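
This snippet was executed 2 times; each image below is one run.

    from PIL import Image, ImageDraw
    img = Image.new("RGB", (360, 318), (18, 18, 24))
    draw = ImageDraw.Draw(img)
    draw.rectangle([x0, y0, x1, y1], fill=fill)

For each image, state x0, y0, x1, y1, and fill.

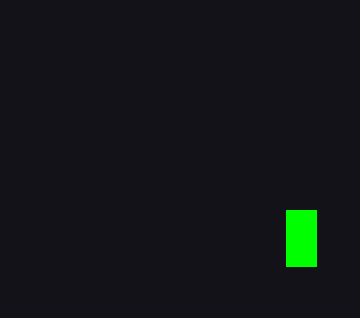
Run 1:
x0 = 286, y0 = 210, x1 = 316, y1 = 266, fill = 'lime'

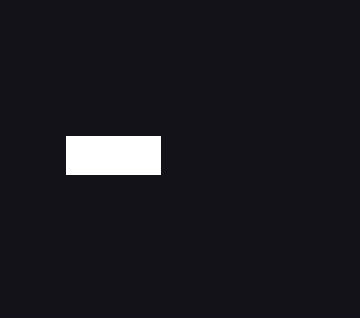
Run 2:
x0 = 66; y0 = 136; x1 = 160; y1 = 174; fill = 'white'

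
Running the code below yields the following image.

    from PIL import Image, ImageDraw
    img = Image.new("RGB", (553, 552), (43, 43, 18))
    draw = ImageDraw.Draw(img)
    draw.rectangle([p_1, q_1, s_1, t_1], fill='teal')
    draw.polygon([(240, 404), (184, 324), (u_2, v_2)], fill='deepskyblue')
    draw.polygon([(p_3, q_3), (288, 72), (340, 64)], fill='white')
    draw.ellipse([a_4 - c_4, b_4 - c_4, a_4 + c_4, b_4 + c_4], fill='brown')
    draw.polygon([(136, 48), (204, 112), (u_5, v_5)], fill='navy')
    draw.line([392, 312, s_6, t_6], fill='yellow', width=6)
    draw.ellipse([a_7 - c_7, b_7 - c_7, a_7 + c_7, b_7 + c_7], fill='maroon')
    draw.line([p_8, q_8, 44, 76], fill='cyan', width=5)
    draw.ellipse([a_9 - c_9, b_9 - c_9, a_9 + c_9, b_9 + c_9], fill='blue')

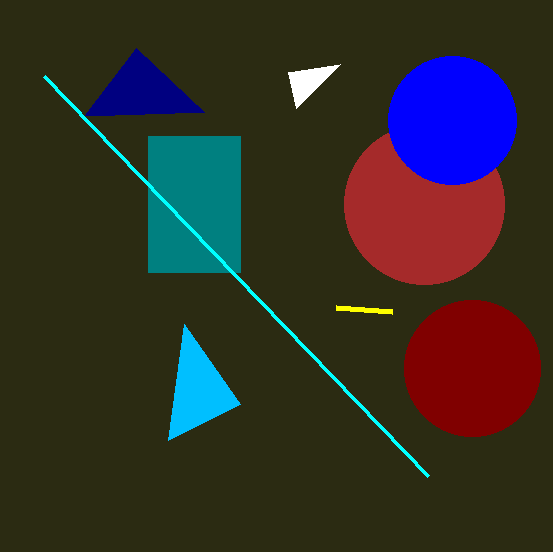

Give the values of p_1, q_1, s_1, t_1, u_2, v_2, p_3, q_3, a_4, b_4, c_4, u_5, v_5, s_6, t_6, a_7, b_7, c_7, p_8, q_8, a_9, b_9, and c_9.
p_1 = 148, q_1 = 136, s_1 = 240, t_1 = 272, u_2 = 168, v_2 = 440, p_3 = 296, q_3 = 108, a_4 = 424, b_4 = 204, c_4 = 80, u_5 = 84, v_5 = 116, s_6 = 336, t_6 = 308, a_7 = 472, b_7 = 368, c_7 = 68, p_8 = 428, q_8 = 476, a_9 = 452, b_9 = 120, c_9 = 64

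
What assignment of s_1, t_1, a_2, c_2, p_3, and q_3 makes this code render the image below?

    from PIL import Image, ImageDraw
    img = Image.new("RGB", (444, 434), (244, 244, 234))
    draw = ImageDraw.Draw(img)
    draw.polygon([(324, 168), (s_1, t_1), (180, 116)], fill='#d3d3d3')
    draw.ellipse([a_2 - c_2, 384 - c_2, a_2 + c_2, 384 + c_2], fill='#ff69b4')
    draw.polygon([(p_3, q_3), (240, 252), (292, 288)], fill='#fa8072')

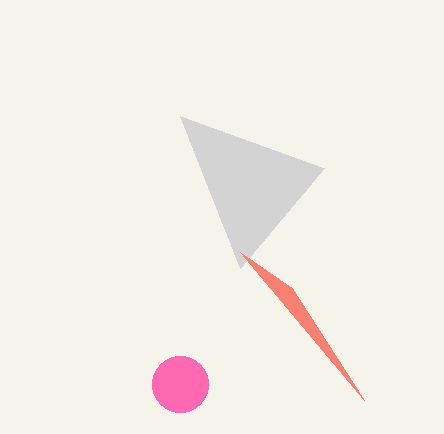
s_1 = 240
t_1 = 268
a_2 = 180
c_2 = 28
p_3 = 364
q_3 = 400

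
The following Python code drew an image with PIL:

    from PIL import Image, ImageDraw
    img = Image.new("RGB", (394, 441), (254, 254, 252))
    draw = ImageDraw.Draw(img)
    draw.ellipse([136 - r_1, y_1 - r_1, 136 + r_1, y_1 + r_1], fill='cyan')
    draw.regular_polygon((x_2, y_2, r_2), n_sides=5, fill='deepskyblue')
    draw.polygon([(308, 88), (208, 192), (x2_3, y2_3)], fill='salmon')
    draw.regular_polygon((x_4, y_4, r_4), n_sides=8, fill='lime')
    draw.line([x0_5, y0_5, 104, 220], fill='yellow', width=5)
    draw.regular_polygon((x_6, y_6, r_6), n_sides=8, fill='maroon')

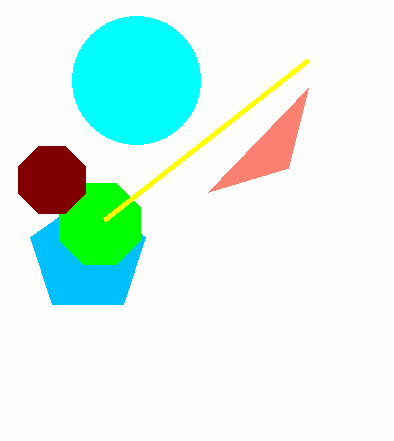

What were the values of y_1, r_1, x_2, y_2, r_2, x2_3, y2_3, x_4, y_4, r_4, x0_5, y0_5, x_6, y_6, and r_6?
y_1 = 80; r_1 = 64; x_2 = 88; y_2 = 256; r_2 = 60; x2_3 = 288; y2_3 = 168; x_4 = 100; y_4 = 224; r_4 = 44; x0_5 = 308; y0_5 = 60; x_6 = 52; y_6 = 180; r_6 = 36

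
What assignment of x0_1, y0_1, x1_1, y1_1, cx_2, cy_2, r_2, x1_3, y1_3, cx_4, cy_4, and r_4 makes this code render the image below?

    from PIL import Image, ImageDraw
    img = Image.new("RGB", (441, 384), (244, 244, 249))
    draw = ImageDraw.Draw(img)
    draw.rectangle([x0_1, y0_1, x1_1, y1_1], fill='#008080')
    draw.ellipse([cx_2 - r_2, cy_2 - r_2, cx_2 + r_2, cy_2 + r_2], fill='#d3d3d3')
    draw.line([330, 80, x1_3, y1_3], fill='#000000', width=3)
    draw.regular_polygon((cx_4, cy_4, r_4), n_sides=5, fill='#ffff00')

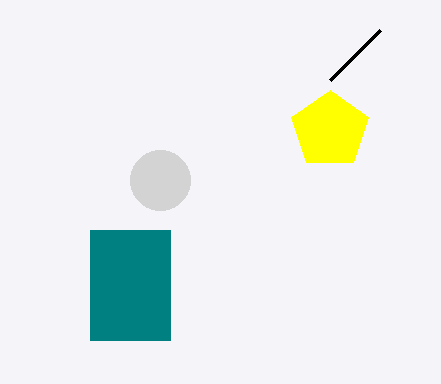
x0_1 = 90, y0_1 = 230, x1_1 = 170, y1_1 = 340, cx_2 = 160, cy_2 = 180, r_2 = 30, x1_3 = 380, y1_3 = 30, cx_4 = 330, cy_4 = 130, r_4 = 40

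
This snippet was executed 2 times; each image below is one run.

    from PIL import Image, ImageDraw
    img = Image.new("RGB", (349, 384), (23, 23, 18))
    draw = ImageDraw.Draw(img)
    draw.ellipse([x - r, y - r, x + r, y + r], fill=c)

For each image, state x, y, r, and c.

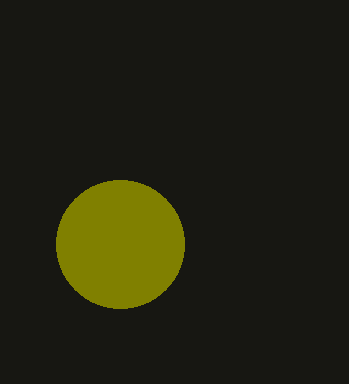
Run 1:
x = 120
y = 244
r = 64
c = 'olive'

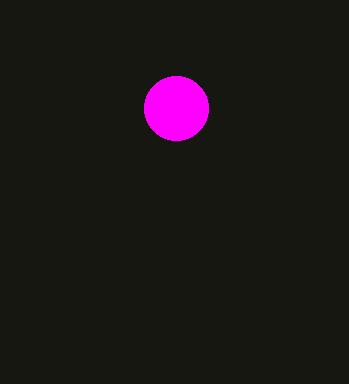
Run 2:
x = 176
y = 108
r = 32
c = 'magenta'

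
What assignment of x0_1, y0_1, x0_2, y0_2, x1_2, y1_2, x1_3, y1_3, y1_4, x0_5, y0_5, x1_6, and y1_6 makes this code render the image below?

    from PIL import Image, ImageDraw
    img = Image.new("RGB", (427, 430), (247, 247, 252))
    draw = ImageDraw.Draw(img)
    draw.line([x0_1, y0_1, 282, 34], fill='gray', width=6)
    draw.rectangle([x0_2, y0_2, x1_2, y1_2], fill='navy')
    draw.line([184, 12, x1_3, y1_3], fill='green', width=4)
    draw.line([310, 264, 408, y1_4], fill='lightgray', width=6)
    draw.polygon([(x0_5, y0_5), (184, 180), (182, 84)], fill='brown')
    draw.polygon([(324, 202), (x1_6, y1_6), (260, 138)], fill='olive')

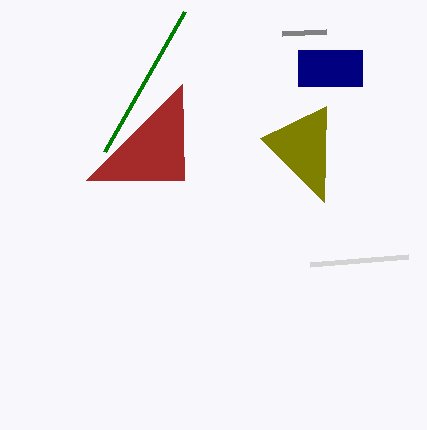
x0_1 = 326, y0_1 = 32, x0_2 = 298, y0_2 = 50, x1_2 = 362, y1_2 = 86, x1_3 = 104, y1_3 = 152, y1_4 = 256, x0_5 = 86, y0_5 = 180, x1_6 = 326, y1_6 = 106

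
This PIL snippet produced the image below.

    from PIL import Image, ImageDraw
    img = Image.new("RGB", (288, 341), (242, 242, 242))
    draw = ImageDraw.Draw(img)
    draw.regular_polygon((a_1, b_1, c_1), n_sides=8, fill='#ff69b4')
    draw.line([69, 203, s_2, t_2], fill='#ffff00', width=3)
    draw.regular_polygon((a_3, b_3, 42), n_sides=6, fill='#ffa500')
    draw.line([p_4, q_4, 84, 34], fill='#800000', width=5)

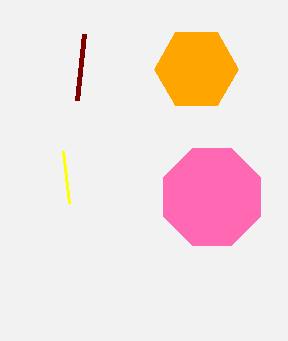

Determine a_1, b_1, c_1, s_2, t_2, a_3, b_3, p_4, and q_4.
a_1 = 212, b_1 = 197, c_1 = 52, s_2 = 63, t_2 = 151, a_3 = 196, b_3 = 69, p_4 = 77, q_4 = 100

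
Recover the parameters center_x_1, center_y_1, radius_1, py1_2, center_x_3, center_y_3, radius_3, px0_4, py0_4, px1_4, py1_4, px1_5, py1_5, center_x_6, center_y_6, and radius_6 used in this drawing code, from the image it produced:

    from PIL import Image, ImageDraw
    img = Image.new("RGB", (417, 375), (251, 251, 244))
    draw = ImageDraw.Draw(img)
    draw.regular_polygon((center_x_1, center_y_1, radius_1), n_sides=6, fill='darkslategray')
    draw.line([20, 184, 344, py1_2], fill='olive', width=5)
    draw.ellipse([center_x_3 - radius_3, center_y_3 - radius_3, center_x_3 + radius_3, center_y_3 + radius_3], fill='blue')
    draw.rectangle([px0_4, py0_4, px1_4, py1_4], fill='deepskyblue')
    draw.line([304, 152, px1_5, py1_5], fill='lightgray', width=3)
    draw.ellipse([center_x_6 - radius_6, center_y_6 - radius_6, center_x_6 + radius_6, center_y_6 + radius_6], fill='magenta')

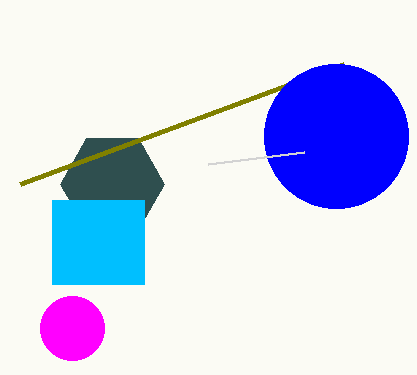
center_x_1 = 112, center_y_1 = 184, radius_1 = 52, py1_2 = 64, center_x_3 = 336, center_y_3 = 136, radius_3 = 72, px0_4 = 52, py0_4 = 200, px1_4 = 144, py1_4 = 284, px1_5 = 208, py1_5 = 164, center_x_6 = 72, center_y_6 = 328, radius_6 = 32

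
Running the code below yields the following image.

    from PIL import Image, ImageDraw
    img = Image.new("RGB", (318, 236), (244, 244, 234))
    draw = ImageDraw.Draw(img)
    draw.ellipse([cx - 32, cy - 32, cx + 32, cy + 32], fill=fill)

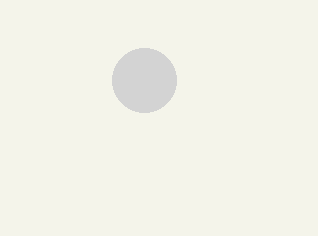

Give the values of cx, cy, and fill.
cx = 144; cy = 80; fill = 'lightgray'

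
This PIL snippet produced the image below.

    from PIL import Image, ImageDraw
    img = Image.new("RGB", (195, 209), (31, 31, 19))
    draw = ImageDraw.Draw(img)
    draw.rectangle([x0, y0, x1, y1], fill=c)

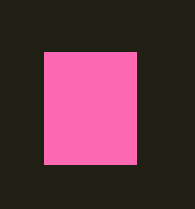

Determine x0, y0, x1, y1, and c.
x0 = 44; y0 = 52; x1 = 136; y1 = 164; c = 'hotpink'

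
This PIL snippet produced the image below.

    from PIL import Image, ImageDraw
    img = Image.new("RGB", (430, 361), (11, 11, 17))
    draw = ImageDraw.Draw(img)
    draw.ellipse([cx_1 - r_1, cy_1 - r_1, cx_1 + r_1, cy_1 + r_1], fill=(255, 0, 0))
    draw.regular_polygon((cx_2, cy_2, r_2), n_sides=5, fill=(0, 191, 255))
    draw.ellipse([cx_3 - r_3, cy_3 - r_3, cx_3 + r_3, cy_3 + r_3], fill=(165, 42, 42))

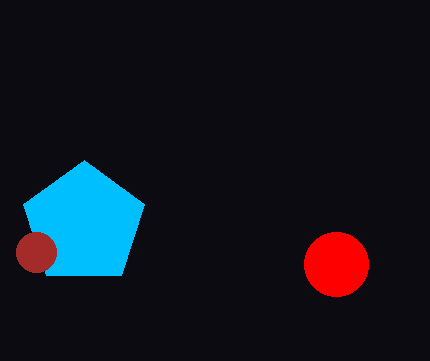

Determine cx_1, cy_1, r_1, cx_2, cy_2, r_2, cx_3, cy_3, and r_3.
cx_1 = 336, cy_1 = 264, r_1 = 32, cx_2 = 84, cy_2 = 224, r_2 = 64, cx_3 = 36, cy_3 = 252, r_3 = 20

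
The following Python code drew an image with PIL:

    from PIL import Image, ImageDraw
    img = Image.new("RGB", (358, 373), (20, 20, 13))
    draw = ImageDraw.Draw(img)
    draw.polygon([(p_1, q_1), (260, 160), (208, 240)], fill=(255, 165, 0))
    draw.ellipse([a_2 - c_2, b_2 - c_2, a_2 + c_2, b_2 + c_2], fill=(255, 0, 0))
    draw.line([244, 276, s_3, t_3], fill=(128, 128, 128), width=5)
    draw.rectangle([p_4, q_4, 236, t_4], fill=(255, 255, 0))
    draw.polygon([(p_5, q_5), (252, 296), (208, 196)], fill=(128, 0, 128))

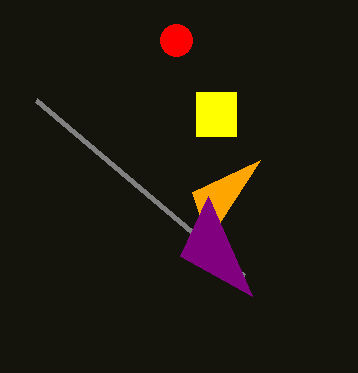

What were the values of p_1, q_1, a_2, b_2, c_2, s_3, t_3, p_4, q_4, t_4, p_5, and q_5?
p_1 = 192; q_1 = 192; a_2 = 176; b_2 = 40; c_2 = 16; s_3 = 36; t_3 = 100; p_4 = 196; q_4 = 92; t_4 = 136; p_5 = 180; q_5 = 256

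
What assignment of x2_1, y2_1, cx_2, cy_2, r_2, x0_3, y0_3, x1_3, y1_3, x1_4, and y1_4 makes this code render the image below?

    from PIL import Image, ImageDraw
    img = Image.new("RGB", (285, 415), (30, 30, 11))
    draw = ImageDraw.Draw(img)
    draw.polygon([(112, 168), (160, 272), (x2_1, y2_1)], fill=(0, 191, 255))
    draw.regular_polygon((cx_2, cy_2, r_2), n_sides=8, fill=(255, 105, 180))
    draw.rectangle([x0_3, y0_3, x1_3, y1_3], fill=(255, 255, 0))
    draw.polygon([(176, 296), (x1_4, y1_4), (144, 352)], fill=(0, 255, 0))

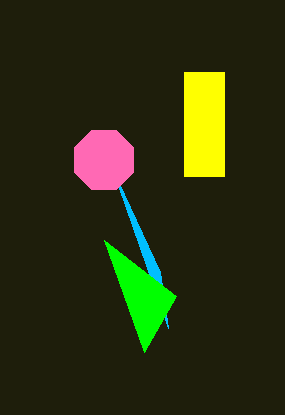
x2_1 = 168, y2_1 = 328, cx_2 = 104, cy_2 = 160, r_2 = 32, x0_3 = 184, y0_3 = 72, x1_3 = 224, y1_3 = 176, x1_4 = 104, y1_4 = 240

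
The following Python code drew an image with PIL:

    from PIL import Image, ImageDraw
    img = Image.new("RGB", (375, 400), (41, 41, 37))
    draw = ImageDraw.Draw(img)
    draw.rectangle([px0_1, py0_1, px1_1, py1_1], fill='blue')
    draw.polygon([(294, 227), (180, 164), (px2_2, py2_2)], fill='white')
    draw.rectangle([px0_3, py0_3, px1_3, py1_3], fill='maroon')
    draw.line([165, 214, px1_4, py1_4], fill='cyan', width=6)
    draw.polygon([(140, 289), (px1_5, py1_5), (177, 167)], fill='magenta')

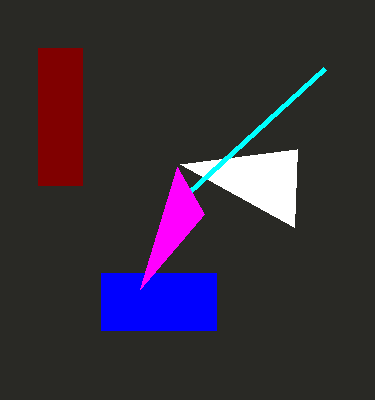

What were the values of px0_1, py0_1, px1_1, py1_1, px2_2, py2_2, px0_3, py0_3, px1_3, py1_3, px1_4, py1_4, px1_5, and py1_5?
px0_1 = 101; py0_1 = 273; px1_1 = 216; py1_1 = 330; px2_2 = 297; py2_2 = 149; px0_3 = 38; py0_3 = 48; px1_3 = 82; py1_3 = 185; px1_4 = 325; py1_4 = 68; px1_5 = 204; py1_5 = 214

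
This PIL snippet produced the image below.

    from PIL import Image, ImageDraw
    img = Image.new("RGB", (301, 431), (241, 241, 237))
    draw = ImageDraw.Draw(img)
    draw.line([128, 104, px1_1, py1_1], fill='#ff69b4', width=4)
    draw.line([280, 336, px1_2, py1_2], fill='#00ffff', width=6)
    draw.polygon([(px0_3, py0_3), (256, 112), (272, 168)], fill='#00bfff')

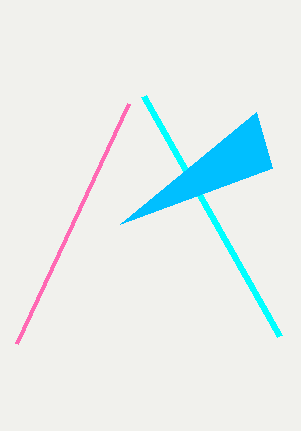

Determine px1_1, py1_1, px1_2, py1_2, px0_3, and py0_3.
px1_1 = 16, py1_1 = 344, px1_2 = 144, py1_2 = 96, px0_3 = 120, py0_3 = 224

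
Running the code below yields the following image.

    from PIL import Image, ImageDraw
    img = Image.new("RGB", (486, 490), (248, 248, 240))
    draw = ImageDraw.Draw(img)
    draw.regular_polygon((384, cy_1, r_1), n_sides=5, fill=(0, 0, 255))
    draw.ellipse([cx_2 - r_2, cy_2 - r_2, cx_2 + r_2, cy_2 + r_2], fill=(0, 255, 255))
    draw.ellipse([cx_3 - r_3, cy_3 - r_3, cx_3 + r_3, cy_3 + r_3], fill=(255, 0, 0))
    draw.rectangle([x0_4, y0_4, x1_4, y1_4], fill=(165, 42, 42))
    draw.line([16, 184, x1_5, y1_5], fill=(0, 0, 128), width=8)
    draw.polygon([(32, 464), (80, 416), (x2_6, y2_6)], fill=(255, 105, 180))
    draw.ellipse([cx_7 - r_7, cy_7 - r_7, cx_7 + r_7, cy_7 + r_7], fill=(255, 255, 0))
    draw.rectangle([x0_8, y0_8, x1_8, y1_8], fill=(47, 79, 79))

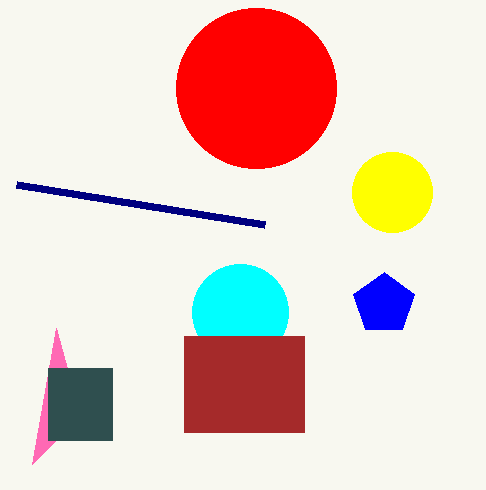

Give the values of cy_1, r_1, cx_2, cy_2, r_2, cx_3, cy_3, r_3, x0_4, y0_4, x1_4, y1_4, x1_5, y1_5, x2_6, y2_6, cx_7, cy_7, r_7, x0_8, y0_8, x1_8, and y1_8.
cy_1 = 304
r_1 = 32
cx_2 = 240
cy_2 = 312
r_2 = 48
cx_3 = 256
cy_3 = 88
r_3 = 80
x0_4 = 184
y0_4 = 336
x1_4 = 304
y1_4 = 432
x1_5 = 264
y1_5 = 224
x2_6 = 56
y2_6 = 328
cx_7 = 392
cy_7 = 192
r_7 = 40
x0_8 = 48
y0_8 = 368
x1_8 = 112
y1_8 = 440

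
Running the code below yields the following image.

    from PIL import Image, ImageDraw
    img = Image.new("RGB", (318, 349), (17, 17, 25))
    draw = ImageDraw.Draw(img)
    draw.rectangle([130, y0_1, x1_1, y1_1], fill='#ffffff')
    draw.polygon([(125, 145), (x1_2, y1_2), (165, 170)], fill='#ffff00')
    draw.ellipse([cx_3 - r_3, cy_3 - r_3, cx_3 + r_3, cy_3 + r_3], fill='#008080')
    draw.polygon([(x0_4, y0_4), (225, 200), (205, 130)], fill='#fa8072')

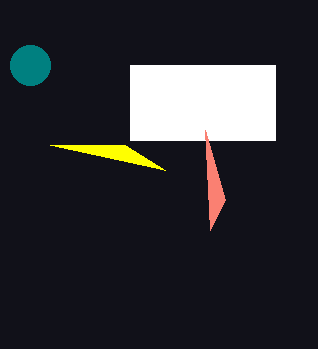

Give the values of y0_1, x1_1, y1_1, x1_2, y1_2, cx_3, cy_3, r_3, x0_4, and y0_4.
y0_1 = 65
x1_1 = 275
y1_1 = 140
x1_2 = 50
y1_2 = 145
cx_3 = 30
cy_3 = 65
r_3 = 20
x0_4 = 210
y0_4 = 230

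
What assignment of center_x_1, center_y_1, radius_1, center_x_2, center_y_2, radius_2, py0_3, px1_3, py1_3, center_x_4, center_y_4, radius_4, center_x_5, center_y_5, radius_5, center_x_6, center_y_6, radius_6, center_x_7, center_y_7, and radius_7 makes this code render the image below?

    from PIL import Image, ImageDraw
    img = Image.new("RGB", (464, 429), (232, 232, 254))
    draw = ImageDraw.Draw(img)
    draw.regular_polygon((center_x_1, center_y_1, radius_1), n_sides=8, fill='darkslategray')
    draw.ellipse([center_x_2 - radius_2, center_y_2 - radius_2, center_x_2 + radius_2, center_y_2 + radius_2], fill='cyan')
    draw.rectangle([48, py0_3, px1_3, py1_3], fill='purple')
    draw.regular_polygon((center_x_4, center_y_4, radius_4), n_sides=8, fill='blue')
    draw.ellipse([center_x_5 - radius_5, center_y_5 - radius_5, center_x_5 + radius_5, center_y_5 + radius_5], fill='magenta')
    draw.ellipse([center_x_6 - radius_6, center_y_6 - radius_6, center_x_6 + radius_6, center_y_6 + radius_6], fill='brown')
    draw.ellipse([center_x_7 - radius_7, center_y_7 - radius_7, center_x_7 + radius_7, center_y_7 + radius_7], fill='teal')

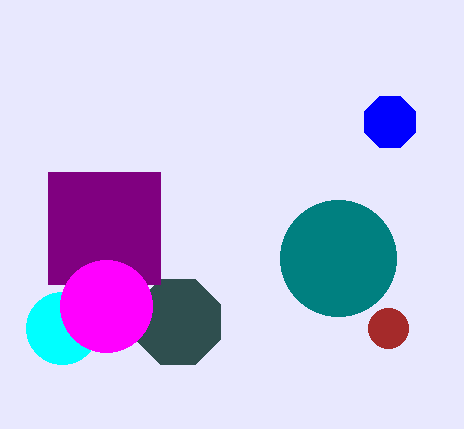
center_x_1 = 178, center_y_1 = 322, radius_1 = 46, center_x_2 = 62, center_y_2 = 328, radius_2 = 36, py0_3 = 172, px1_3 = 160, py1_3 = 284, center_x_4 = 390, center_y_4 = 122, radius_4 = 28, center_x_5 = 106, center_y_5 = 306, radius_5 = 46, center_x_6 = 388, center_y_6 = 328, radius_6 = 20, center_x_7 = 338, center_y_7 = 258, radius_7 = 58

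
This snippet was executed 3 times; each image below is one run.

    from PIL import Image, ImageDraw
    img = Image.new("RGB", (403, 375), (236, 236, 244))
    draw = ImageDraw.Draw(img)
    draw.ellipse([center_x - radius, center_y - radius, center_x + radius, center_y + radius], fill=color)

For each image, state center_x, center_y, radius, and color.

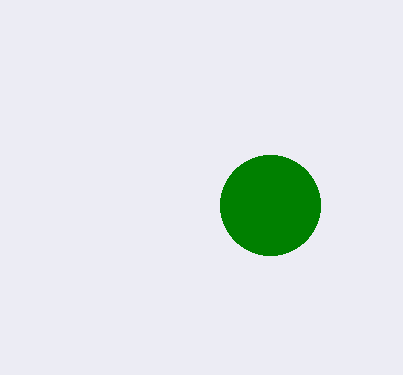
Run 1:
center_x = 270
center_y = 205
radius = 50
color = 'green'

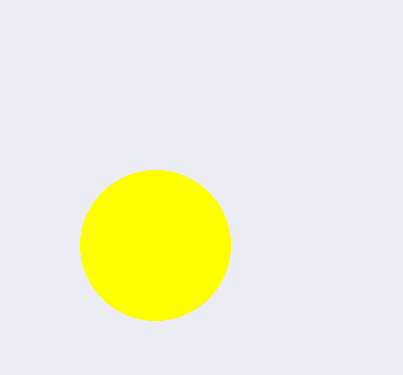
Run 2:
center_x = 155, center_y = 245, radius = 75, color = 'yellow'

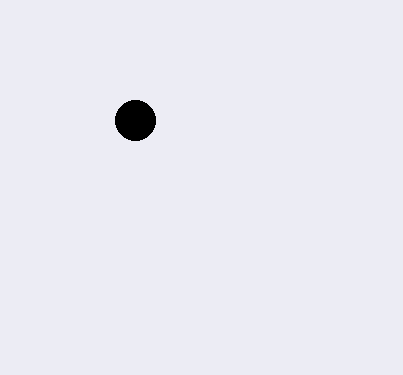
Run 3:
center_x = 135; center_y = 120; radius = 20; color = 'black'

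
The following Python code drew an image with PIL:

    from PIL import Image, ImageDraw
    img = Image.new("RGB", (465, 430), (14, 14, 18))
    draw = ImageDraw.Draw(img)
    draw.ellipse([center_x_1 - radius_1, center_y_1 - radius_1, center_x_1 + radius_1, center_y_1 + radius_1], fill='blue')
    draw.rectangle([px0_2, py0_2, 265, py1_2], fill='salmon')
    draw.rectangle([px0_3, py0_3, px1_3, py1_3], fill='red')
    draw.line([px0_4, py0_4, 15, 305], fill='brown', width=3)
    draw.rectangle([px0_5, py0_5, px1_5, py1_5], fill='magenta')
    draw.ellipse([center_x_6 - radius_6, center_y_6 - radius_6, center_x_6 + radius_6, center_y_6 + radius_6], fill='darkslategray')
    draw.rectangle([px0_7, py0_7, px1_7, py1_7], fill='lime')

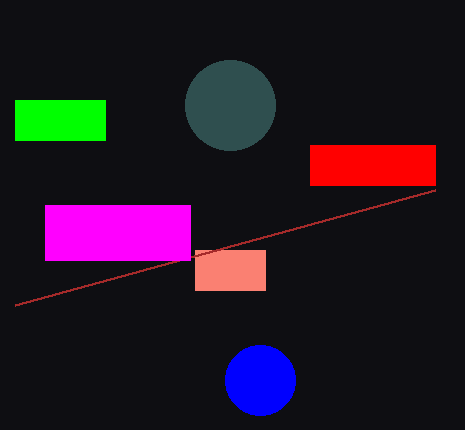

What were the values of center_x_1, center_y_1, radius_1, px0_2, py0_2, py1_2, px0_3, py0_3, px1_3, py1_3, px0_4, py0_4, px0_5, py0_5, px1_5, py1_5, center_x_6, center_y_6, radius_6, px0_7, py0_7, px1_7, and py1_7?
center_x_1 = 260
center_y_1 = 380
radius_1 = 35
px0_2 = 195
py0_2 = 250
py1_2 = 290
px0_3 = 310
py0_3 = 145
px1_3 = 435
py1_3 = 185
px0_4 = 435
py0_4 = 190
px0_5 = 45
py0_5 = 205
px1_5 = 190
py1_5 = 260
center_x_6 = 230
center_y_6 = 105
radius_6 = 45
px0_7 = 15
py0_7 = 100
px1_7 = 105
py1_7 = 140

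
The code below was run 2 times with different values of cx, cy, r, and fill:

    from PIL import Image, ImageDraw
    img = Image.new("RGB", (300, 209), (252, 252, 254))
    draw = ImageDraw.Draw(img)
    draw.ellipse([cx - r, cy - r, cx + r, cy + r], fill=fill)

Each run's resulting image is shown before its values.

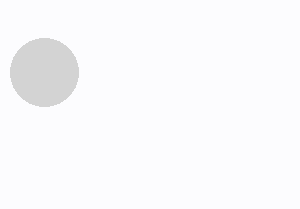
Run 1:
cx = 44, cy = 72, r = 34, fill = 'lightgray'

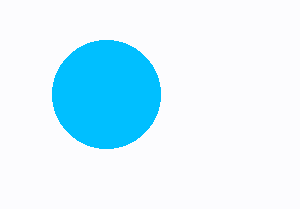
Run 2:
cx = 106; cy = 94; r = 54; fill = 'deepskyblue'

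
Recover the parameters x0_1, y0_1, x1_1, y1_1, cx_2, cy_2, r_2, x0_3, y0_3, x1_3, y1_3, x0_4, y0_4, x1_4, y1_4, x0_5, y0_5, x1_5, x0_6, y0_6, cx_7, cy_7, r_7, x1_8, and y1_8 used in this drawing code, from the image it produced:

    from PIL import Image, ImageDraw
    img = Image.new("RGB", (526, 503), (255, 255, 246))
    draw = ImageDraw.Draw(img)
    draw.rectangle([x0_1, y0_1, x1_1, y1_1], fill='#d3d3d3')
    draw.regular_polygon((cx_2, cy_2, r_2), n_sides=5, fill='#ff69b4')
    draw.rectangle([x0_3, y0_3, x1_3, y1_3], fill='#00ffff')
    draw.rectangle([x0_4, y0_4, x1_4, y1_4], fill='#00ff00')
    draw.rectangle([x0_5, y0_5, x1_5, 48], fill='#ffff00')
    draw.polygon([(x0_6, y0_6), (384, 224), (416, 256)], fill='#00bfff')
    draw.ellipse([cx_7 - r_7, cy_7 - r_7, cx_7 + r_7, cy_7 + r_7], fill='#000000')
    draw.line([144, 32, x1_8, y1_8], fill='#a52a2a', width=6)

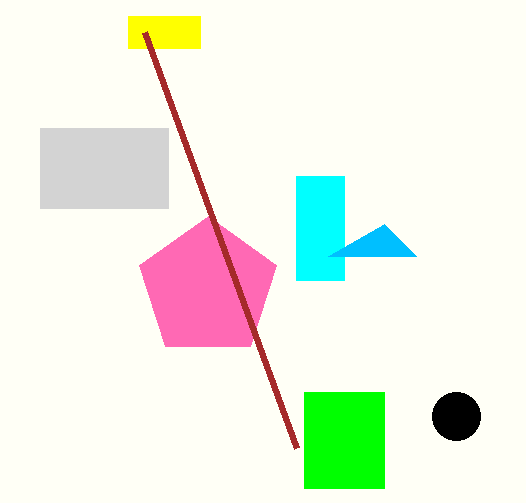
x0_1 = 40
y0_1 = 128
x1_1 = 168
y1_1 = 208
cx_2 = 208
cy_2 = 288
r_2 = 72
x0_3 = 296
y0_3 = 176
x1_3 = 344
y1_3 = 280
x0_4 = 304
y0_4 = 392
x1_4 = 384
y1_4 = 488
x0_5 = 128
y0_5 = 16
x1_5 = 200
x0_6 = 328
y0_6 = 256
cx_7 = 456
cy_7 = 416
r_7 = 24
x1_8 = 296
y1_8 = 448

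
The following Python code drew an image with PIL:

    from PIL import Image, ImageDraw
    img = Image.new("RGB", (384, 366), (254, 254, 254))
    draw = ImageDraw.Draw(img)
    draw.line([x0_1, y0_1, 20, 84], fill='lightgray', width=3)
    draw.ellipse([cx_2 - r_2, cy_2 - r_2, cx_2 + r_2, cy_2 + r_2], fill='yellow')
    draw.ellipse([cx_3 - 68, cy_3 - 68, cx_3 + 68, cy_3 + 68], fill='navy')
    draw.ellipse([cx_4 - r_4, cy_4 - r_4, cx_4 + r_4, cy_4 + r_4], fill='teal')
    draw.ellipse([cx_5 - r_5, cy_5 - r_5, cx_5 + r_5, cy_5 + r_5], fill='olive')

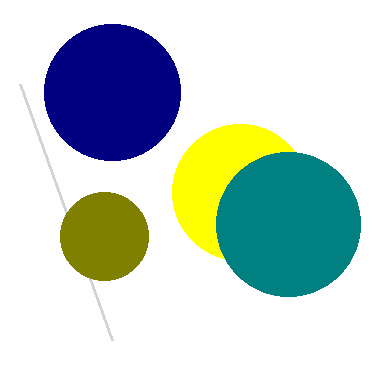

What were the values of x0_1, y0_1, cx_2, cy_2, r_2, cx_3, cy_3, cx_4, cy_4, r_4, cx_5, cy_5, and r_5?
x0_1 = 112, y0_1 = 340, cx_2 = 240, cy_2 = 192, r_2 = 68, cx_3 = 112, cy_3 = 92, cx_4 = 288, cy_4 = 224, r_4 = 72, cx_5 = 104, cy_5 = 236, r_5 = 44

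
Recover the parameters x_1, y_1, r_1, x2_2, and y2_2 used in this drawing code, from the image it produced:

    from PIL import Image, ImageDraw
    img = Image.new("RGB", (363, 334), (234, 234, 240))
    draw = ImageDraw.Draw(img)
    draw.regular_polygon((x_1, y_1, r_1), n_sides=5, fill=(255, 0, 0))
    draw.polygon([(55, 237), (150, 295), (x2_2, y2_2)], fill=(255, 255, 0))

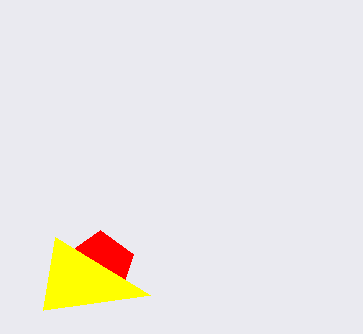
x_1 = 100; y_1 = 265; r_1 = 35; x2_2 = 43; y2_2 = 310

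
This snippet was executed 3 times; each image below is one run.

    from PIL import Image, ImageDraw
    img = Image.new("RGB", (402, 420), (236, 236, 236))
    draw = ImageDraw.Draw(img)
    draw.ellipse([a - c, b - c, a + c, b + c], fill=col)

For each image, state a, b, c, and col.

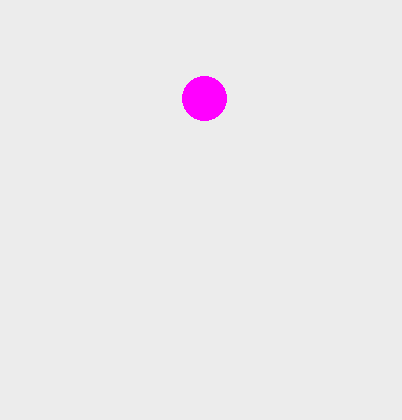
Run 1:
a = 204; b = 98; c = 22; col = 'magenta'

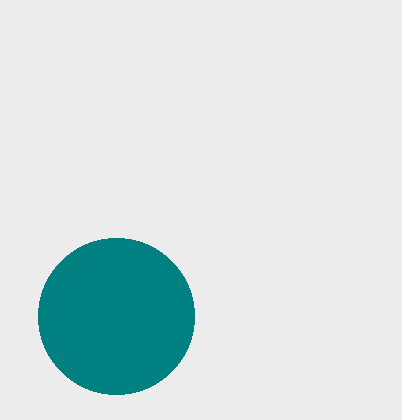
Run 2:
a = 116; b = 316; c = 78; col = 'teal'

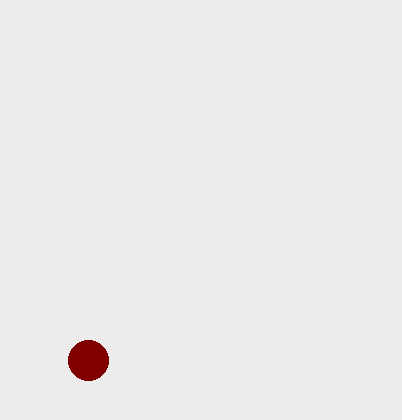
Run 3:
a = 88; b = 360; c = 20; col = 'maroon'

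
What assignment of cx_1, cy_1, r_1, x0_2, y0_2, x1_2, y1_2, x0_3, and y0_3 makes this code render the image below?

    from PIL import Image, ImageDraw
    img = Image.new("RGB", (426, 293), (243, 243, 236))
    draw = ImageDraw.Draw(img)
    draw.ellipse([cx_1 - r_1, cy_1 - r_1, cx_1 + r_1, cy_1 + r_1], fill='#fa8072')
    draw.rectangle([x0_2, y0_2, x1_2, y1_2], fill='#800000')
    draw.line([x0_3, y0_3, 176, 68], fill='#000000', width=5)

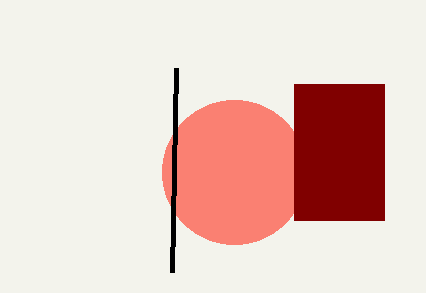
cx_1 = 234, cy_1 = 172, r_1 = 72, x0_2 = 294, y0_2 = 84, x1_2 = 384, y1_2 = 220, x0_3 = 172, y0_3 = 272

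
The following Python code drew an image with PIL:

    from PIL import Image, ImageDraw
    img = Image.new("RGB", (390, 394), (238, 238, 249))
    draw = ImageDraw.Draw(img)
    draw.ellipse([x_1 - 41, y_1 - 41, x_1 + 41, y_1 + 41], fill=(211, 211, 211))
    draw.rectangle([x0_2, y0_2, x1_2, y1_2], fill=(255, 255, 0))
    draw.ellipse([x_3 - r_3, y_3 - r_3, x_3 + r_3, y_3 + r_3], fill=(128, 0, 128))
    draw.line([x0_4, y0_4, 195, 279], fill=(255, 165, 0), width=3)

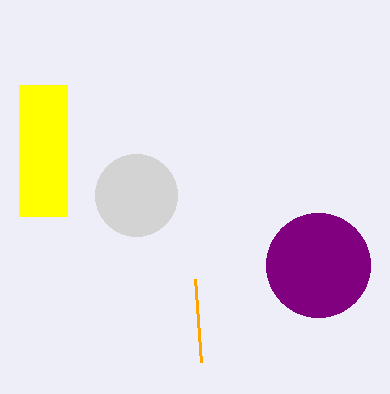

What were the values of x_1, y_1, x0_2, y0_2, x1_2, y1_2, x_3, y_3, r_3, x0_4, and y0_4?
x_1 = 136
y_1 = 195
x0_2 = 19
y0_2 = 85
x1_2 = 67
y1_2 = 216
x_3 = 318
y_3 = 265
r_3 = 52
x0_4 = 201
y0_4 = 362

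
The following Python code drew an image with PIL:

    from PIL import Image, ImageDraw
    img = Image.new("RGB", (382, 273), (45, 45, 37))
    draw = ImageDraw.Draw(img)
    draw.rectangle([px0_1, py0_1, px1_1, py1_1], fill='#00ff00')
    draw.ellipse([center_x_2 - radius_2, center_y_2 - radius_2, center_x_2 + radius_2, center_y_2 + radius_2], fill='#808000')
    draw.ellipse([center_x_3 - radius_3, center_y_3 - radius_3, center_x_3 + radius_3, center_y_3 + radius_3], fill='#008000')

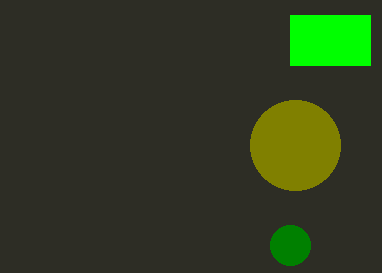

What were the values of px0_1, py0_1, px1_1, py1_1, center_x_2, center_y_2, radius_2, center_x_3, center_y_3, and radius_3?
px0_1 = 290; py0_1 = 15; px1_1 = 370; py1_1 = 65; center_x_2 = 295; center_y_2 = 145; radius_2 = 45; center_x_3 = 290; center_y_3 = 245; radius_3 = 20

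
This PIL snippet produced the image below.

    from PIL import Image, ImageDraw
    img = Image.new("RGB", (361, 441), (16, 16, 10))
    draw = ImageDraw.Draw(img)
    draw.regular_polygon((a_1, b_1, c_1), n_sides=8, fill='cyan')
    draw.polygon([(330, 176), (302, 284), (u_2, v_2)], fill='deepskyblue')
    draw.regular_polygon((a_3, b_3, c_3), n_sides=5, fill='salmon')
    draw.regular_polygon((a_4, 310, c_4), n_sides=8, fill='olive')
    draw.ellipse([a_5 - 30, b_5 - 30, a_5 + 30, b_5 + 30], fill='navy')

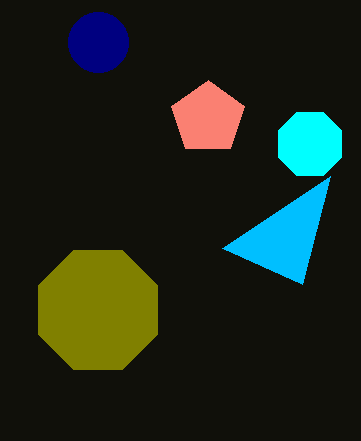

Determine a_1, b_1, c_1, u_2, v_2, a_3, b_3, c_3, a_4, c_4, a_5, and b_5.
a_1 = 310; b_1 = 144; c_1 = 34; u_2 = 222; v_2 = 248; a_3 = 208; b_3 = 118; c_3 = 38; a_4 = 98; c_4 = 64; a_5 = 98; b_5 = 42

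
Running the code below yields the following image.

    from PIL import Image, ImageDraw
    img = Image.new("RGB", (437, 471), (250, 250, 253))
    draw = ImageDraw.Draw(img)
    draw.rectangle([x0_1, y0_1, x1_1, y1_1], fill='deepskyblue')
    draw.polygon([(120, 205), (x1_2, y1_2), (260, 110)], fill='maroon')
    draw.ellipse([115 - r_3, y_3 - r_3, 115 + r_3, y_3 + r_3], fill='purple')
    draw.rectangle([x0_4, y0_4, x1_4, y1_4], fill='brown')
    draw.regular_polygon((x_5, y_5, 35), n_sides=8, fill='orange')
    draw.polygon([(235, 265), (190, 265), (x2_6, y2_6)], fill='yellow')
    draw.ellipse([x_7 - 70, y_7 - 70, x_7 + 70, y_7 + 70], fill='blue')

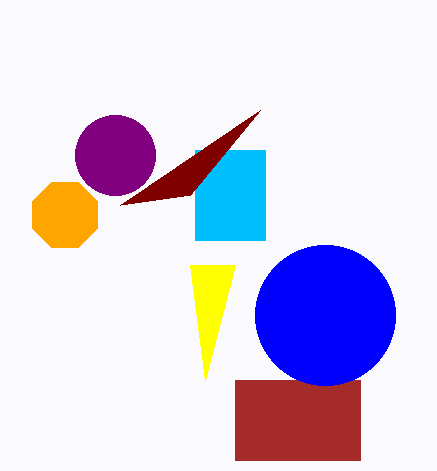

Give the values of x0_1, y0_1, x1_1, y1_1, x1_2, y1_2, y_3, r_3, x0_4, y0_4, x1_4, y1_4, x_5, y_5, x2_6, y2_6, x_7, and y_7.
x0_1 = 195; y0_1 = 150; x1_1 = 265; y1_1 = 240; x1_2 = 190; y1_2 = 195; y_3 = 155; r_3 = 40; x0_4 = 235; y0_4 = 380; x1_4 = 360; y1_4 = 460; x_5 = 65; y_5 = 215; x2_6 = 205; y2_6 = 380; x_7 = 325; y_7 = 315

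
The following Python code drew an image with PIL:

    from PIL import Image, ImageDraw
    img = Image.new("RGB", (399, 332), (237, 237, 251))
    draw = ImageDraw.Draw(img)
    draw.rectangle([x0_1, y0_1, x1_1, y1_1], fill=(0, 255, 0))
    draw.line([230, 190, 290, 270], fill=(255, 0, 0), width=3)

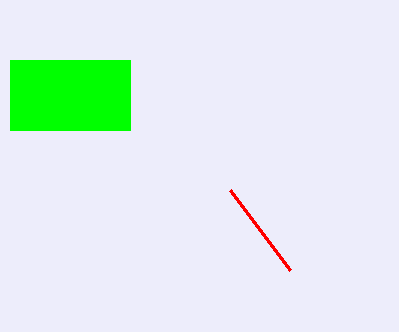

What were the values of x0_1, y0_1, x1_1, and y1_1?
x0_1 = 10
y0_1 = 60
x1_1 = 130
y1_1 = 130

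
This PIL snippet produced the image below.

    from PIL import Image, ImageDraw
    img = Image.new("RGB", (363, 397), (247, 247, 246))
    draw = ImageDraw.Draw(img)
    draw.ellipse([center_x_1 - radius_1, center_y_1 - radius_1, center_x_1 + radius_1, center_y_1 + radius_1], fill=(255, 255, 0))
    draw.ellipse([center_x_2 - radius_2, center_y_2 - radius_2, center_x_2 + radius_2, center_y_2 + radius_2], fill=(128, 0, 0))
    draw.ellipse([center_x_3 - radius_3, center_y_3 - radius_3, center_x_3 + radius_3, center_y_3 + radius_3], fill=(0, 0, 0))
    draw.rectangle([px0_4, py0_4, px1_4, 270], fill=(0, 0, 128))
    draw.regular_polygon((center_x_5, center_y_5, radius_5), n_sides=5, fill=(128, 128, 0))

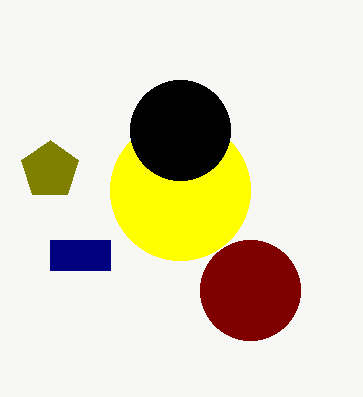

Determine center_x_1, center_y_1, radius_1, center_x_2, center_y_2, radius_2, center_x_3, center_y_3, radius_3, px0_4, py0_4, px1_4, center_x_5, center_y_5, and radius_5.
center_x_1 = 180
center_y_1 = 190
radius_1 = 70
center_x_2 = 250
center_y_2 = 290
radius_2 = 50
center_x_3 = 180
center_y_3 = 130
radius_3 = 50
px0_4 = 50
py0_4 = 240
px1_4 = 110
center_x_5 = 50
center_y_5 = 170
radius_5 = 30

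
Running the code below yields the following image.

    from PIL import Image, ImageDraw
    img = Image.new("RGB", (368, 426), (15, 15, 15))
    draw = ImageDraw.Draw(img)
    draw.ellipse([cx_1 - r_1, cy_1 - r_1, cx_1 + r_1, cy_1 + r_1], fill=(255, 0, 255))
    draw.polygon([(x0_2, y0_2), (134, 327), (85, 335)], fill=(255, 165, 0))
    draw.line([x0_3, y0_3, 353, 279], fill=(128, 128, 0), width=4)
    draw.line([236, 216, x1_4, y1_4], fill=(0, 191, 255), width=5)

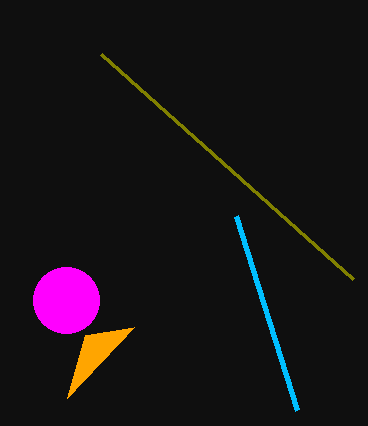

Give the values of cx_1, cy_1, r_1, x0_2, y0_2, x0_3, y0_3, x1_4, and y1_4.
cx_1 = 66, cy_1 = 300, r_1 = 33, x0_2 = 67, y0_2 = 398, x0_3 = 101, y0_3 = 54, x1_4 = 297, y1_4 = 410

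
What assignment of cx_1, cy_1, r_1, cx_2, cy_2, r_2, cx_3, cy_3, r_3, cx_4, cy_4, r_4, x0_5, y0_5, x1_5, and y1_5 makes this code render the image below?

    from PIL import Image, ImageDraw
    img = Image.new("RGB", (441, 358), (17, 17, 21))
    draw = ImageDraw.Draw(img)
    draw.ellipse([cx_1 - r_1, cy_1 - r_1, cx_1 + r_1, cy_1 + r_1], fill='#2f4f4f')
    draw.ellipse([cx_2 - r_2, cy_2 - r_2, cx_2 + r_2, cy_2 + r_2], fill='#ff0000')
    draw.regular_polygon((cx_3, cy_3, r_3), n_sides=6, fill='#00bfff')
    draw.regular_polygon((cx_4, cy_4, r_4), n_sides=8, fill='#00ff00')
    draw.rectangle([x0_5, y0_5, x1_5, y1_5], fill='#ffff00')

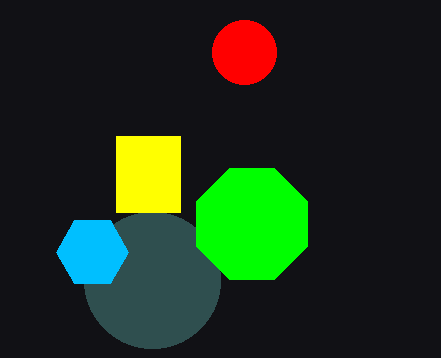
cx_1 = 152; cy_1 = 280; r_1 = 68; cx_2 = 244; cy_2 = 52; r_2 = 32; cx_3 = 92; cy_3 = 252; r_3 = 36; cx_4 = 252; cy_4 = 224; r_4 = 60; x0_5 = 116; y0_5 = 136; x1_5 = 180; y1_5 = 212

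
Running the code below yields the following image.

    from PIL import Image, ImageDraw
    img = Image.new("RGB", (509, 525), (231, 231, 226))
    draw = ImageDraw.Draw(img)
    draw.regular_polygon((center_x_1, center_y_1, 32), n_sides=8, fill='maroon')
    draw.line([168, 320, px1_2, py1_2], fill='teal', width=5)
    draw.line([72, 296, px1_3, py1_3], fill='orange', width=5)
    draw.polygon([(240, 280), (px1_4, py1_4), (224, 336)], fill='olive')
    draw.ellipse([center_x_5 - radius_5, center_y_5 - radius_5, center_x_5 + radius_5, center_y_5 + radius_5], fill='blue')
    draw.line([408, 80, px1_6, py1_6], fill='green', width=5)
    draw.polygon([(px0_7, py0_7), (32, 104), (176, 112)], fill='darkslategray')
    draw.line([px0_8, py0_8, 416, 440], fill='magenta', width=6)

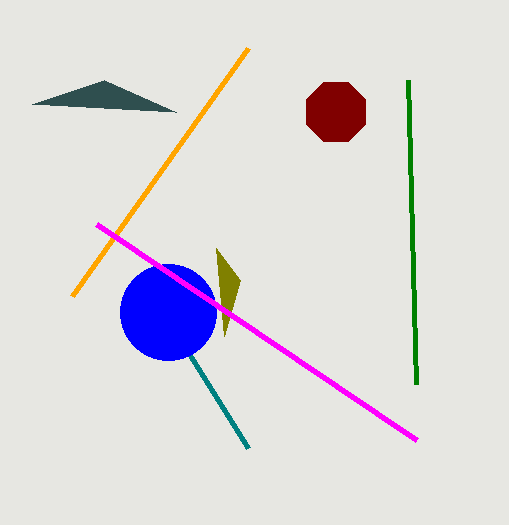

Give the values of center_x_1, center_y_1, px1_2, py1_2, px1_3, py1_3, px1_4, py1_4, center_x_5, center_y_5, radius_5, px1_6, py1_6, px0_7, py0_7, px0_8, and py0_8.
center_x_1 = 336, center_y_1 = 112, px1_2 = 248, py1_2 = 448, px1_3 = 248, py1_3 = 48, px1_4 = 216, py1_4 = 248, center_x_5 = 168, center_y_5 = 312, radius_5 = 48, px1_6 = 416, py1_6 = 384, px0_7 = 104, py0_7 = 80, px0_8 = 96, py0_8 = 224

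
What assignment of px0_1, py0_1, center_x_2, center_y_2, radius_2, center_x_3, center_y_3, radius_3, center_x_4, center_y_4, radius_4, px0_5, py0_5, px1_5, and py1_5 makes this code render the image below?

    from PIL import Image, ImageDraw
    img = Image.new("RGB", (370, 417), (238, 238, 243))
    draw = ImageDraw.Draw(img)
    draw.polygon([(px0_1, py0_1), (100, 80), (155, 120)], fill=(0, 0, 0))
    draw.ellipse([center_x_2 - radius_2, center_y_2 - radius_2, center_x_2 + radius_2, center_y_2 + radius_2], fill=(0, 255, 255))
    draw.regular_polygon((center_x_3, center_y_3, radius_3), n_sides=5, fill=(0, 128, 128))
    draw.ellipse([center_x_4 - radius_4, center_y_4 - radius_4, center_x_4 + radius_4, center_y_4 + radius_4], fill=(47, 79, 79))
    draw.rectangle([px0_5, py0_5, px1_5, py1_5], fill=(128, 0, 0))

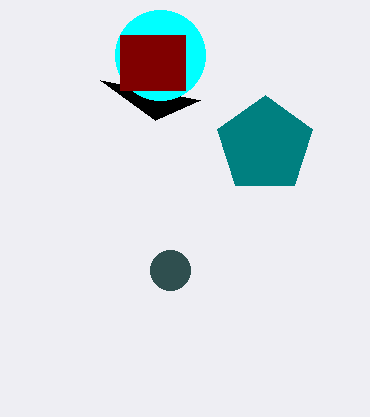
px0_1 = 200, py0_1 = 100, center_x_2 = 160, center_y_2 = 55, radius_2 = 45, center_x_3 = 265, center_y_3 = 145, radius_3 = 50, center_x_4 = 170, center_y_4 = 270, radius_4 = 20, px0_5 = 120, py0_5 = 35, px1_5 = 185, py1_5 = 90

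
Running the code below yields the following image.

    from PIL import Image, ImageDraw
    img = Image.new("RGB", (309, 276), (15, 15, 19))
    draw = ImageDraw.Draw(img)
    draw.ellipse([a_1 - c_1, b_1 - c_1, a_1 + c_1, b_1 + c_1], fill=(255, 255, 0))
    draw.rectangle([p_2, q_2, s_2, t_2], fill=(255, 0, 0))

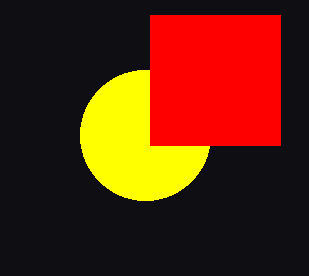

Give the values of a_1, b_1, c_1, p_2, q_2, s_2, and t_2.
a_1 = 145; b_1 = 135; c_1 = 65; p_2 = 150; q_2 = 15; s_2 = 280; t_2 = 145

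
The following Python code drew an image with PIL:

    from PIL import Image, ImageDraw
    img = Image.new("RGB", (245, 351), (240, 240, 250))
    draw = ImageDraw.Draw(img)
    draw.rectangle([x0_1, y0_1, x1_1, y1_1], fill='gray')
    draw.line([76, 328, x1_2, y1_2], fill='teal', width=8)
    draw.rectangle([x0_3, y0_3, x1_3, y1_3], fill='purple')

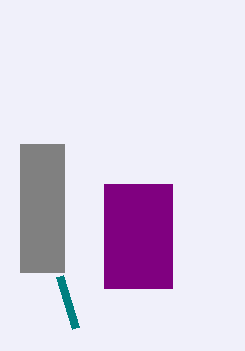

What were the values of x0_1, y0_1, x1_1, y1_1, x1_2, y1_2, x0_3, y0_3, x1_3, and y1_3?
x0_1 = 20, y0_1 = 144, x1_1 = 64, y1_1 = 272, x1_2 = 60, y1_2 = 276, x0_3 = 104, y0_3 = 184, x1_3 = 172, y1_3 = 288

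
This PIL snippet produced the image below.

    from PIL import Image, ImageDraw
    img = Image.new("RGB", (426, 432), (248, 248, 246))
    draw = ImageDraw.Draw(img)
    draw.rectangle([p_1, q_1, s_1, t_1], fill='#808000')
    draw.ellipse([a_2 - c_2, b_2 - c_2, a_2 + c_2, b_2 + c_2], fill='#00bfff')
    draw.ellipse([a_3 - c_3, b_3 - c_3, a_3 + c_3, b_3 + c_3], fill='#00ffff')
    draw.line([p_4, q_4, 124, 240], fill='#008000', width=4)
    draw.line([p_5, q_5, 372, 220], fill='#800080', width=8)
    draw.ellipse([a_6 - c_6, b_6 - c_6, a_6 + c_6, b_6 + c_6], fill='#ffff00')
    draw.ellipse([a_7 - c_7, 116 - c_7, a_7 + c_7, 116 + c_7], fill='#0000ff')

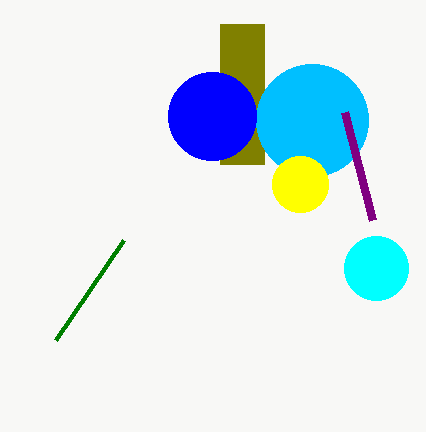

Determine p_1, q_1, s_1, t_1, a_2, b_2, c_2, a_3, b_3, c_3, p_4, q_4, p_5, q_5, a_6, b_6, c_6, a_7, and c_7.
p_1 = 220, q_1 = 24, s_1 = 264, t_1 = 164, a_2 = 312, b_2 = 120, c_2 = 56, a_3 = 376, b_3 = 268, c_3 = 32, p_4 = 56, q_4 = 340, p_5 = 344, q_5 = 112, a_6 = 300, b_6 = 184, c_6 = 28, a_7 = 212, c_7 = 44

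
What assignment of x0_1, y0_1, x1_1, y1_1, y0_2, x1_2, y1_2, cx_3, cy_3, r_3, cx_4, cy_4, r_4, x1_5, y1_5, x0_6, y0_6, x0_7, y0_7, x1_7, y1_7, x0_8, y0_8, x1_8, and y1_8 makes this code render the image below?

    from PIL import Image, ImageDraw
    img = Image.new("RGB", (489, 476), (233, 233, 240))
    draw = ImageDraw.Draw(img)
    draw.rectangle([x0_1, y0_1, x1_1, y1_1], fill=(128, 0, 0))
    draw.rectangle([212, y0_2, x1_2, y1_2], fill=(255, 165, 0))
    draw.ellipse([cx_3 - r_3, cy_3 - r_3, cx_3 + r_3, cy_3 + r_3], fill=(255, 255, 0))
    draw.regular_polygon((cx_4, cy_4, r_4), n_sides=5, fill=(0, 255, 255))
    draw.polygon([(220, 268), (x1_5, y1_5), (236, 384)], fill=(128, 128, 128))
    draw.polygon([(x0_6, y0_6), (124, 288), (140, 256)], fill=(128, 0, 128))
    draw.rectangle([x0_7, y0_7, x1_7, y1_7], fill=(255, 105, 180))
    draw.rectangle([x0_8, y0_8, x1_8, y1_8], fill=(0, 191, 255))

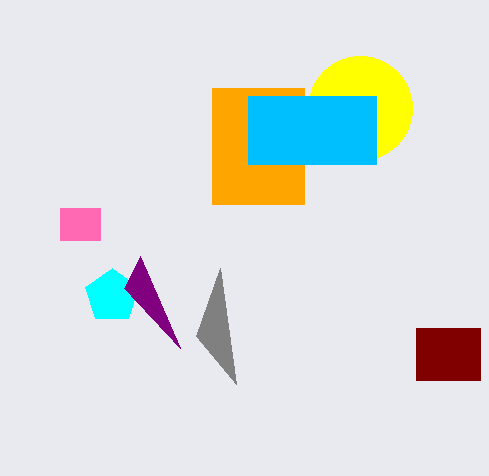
x0_1 = 416; y0_1 = 328; x1_1 = 480; y1_1 = 380; y0_2 = 88; x1_2 = 304; y1_2 = 204; cx_3 = 360; cy_3 = 108; r_3 = 52; cx_4 = 112; cy_4 = 296; r_4 = 28; x1_5 = 196; y1_5 = 336; x0_6 = 180; y0_6 = 348; x0_7 = 60; y0_7 = 208; x1_7 = 100; y1_7 = 240; x0_8 = 248; y0_8 = 96; x1_8 = 376; y1_8 = 164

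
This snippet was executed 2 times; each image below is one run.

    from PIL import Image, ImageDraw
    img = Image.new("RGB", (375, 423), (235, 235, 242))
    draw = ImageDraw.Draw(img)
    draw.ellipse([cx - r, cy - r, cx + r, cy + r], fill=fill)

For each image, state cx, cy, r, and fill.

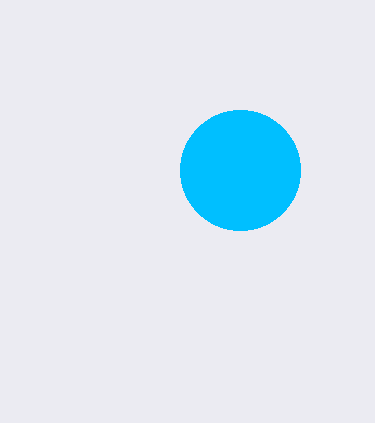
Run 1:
cx = 240; cy = 170; r = 60; fill = 'deepskyblue'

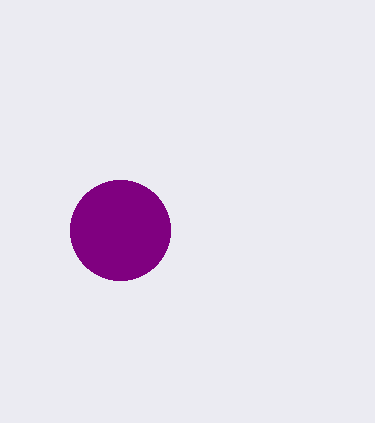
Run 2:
cx = 120; cy = 230; r = 50; fill = 'purple'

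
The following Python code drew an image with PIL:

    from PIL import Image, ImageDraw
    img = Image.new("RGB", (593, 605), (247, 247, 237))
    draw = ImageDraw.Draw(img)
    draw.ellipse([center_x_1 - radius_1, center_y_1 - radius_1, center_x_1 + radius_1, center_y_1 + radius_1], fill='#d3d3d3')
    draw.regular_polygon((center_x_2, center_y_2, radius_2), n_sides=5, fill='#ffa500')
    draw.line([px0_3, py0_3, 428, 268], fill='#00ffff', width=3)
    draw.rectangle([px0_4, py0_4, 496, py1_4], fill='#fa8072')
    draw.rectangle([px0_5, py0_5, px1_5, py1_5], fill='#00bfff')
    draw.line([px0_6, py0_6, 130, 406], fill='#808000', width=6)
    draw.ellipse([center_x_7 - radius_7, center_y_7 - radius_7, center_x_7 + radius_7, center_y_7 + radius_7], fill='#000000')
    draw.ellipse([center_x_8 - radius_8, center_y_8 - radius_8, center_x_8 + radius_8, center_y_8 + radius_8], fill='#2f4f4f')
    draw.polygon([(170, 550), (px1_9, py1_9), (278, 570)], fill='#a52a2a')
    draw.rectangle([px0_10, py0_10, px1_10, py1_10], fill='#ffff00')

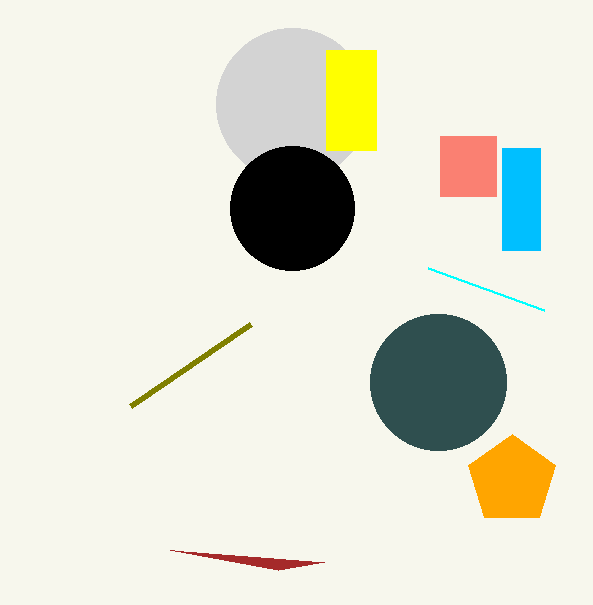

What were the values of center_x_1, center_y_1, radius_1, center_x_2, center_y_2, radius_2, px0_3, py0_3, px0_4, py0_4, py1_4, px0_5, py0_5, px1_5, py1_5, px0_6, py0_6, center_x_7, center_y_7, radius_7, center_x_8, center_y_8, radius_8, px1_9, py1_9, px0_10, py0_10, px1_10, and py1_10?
center_x_1 = 292
center_y_1 = 104
radius_1 = 76
center_x_2 = 512
center_y_2 = 480
radius_2 = 46
px0_3 = 544
py0_3 = 310
px0_4 = 440
py0_4 = 136
py1_4 = 196
px0_5 = 502
py0_5 = 148
px1_5 = 540
py1_5 = 250
px0_6 = 250
py0_6 = 324
center_x_7 = 292
center_y_7 = 208
radius_7 = 62
center_x_8 = 438
center_y_8 = 382
radius_8 = 68
px1_9 = 324
py1_9 = 562
px0_10 = 326
py0_10 = 50
px1_10 = 376
py1_10 = 150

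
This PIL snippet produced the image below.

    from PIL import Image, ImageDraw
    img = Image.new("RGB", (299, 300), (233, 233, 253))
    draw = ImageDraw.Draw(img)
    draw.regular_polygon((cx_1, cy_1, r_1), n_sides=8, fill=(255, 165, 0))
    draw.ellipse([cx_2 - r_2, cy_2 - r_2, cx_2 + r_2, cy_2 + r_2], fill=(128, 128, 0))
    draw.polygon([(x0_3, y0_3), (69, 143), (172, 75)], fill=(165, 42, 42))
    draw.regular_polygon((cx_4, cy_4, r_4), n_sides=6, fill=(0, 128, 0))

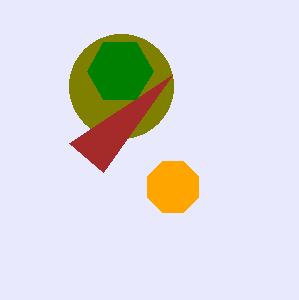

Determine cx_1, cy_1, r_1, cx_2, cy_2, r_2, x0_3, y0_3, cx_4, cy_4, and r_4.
cx_1 = 173; cy_1 = 187; r_1 = 28; cx_2 = 121; cy_2 = 86; r_2 = 52; x0_3 = 103; y0_3 = 172; cx_4 = 120; cy_4 = 71; r_4 = 33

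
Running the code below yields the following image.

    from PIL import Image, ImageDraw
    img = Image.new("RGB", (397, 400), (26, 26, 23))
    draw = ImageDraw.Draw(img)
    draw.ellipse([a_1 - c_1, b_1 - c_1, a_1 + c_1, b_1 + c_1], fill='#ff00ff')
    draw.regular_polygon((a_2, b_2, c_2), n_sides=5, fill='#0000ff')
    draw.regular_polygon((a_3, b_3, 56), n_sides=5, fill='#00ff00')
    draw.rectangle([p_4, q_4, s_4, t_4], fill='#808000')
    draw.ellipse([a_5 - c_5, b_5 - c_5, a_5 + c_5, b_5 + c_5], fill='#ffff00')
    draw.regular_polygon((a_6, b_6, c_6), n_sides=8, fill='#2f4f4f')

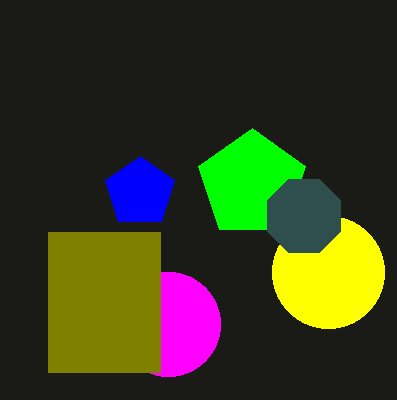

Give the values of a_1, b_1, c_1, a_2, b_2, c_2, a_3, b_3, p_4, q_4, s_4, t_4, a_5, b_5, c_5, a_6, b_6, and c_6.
a_1 = 168, b_1 = 324, c_1 = 52, a_2 = 140, b_2 = 192, c_2 = 36, a_3 = 252, b_3 = 184, p_4 = 48, q_4 = 232, s_4 = 160, t_4 = 372, a_5 = 328, b_5 = 272, c_5 = 56, a_6 = 304, b_6 = 216, c_6 = 40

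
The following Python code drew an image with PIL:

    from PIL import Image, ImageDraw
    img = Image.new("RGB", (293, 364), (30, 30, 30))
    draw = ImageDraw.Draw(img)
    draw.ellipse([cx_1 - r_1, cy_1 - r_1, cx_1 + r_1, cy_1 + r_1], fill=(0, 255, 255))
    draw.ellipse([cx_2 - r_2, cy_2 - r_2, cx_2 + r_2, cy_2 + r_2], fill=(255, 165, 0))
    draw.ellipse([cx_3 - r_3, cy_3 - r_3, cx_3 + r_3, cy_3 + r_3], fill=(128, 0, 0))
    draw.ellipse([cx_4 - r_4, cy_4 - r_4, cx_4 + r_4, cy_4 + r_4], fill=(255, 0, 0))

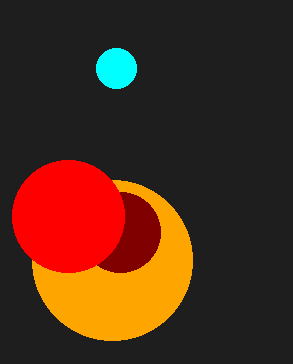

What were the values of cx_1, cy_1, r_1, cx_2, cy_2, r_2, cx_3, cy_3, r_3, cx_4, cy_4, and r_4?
cx_1 = 116
cy_1 = 68
r_1 = 20
cx_2 = 112
cy_2 = 260
r_2 = 80
cx_3 = 120
cy_3 = 232
r_3 = 40
cx_4 = 68
cy_4 = 216
r_4 = 56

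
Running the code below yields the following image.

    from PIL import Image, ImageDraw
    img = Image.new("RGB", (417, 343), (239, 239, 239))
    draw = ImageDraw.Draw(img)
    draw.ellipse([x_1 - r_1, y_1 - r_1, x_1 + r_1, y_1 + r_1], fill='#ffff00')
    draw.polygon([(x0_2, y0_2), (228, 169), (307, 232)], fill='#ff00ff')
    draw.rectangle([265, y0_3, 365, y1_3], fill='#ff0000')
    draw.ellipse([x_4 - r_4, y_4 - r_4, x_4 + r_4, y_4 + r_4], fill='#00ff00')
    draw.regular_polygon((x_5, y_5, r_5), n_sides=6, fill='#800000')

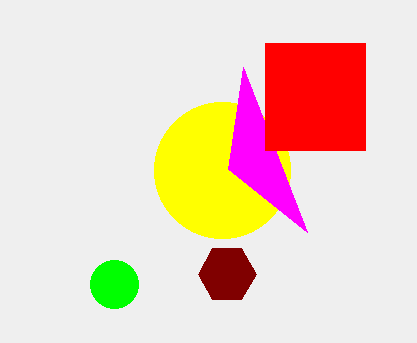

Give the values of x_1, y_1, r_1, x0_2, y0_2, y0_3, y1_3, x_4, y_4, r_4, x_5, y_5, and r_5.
x_1 = 222; y_1 = 170; r_1 = 68; x0_2 = 243; y0_2 = 67; y0_3 = 43; y1_3 = 150; x_4 = 114; y_4 = 284; r_4 = 24; x_5 = 227; y_5 = 274; r_5 = 29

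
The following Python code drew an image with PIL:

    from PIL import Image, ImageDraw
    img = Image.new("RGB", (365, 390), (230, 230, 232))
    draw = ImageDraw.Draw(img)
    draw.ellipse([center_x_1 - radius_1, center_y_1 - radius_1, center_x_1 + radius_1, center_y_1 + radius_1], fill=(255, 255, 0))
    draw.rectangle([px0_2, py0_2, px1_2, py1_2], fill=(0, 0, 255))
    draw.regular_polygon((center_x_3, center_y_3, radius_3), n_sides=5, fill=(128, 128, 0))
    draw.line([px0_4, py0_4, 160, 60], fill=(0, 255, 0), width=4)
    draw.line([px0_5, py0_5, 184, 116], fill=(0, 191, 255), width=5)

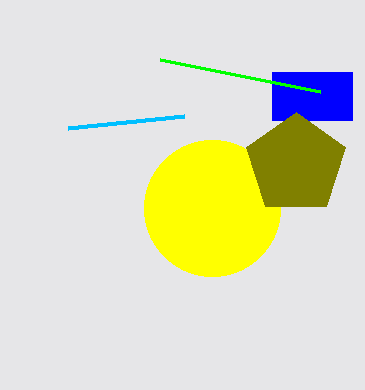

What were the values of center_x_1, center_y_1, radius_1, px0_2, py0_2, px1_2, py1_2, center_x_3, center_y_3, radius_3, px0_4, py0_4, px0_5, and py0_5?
center_x_1 = 212, center_y_1 = 208, radius_1 = 68, px0_2 = 272, py0_2 = 72, px1_2 = 352, py1_2 = 120, center_x_3 = 296, center_y_3 = 164, radius_3 = 52, px0_4 = 320, py0_4 = 92, px0_5 = 68, py0_5 = 128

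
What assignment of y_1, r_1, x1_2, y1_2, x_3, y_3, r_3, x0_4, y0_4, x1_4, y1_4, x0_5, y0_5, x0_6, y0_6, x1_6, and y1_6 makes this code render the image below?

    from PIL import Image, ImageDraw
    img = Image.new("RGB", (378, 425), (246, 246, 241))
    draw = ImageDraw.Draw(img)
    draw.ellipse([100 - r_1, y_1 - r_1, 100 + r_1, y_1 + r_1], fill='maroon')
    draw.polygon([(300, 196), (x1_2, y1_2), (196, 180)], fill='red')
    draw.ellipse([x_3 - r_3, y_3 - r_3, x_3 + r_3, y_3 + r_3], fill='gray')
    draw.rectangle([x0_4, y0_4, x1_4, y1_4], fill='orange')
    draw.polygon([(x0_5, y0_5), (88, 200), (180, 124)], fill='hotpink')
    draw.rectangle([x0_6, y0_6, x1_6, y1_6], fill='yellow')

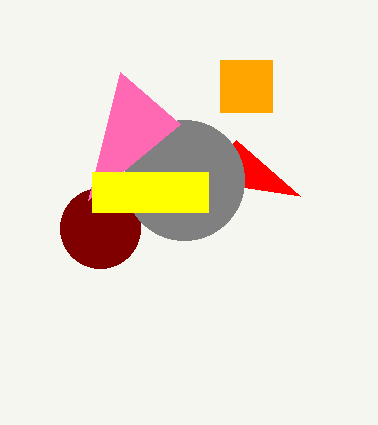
y_1 = 228, r_1 = 40, x1_2 = 236, y1_2 = 140, x_3 = 184, y_3 = 180, r_3 = 60, x0_4 = 220, y0_4 = 60, x1_4 = 272, y1_4 = 112, x0_5 = 120, y0_5 = 72, x0_6 = 92, y0_6 = 172, x1_6 = 208, y1_6 = 212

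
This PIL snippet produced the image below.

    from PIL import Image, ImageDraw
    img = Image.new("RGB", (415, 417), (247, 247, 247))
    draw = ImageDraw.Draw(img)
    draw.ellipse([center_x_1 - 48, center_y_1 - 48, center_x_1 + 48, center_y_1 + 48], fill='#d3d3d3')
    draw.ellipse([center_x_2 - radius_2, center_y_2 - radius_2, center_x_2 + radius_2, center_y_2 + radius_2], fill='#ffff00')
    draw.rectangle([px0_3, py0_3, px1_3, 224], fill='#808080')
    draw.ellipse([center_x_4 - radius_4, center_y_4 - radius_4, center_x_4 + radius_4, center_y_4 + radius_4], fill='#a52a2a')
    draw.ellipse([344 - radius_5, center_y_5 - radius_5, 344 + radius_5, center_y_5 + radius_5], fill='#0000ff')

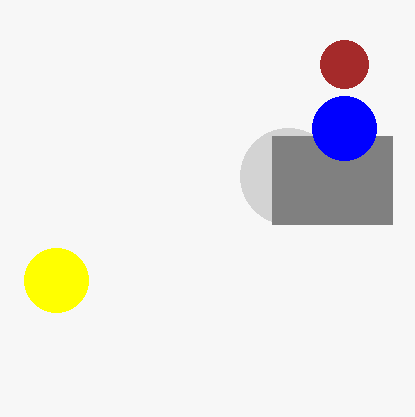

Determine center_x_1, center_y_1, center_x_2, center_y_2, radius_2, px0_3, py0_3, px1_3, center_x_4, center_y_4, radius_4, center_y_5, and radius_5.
center_x_1 = 288; center_y_1 = 176; center_x_2 = 56; center_y_2 = 280; radius_2 = 32; px0_3 = 272; py0_3 = 136; px1_3 = 392; center_x_4 = 344; center_y_4 = 64; radius_4 = 24; center_y_5 = 128; radius_5 = 32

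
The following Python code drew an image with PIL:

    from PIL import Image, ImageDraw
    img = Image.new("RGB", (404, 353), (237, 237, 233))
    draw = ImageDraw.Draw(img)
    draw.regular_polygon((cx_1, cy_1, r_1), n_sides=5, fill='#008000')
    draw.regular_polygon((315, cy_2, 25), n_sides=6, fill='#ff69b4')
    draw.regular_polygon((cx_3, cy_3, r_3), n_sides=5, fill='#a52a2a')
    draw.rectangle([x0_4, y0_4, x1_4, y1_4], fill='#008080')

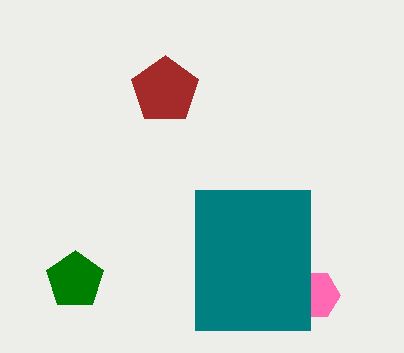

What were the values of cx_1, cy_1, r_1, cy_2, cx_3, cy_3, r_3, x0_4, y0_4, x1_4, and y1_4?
cx_1 = 75
cy_1 = 280
r_1 = 30
cy_2 = 295
cx_3 = 165
cy_3 = 90
r_3 = 35
x0_4 = 195
y0_4 = 190
x1_4 = 310
y1_4 = 330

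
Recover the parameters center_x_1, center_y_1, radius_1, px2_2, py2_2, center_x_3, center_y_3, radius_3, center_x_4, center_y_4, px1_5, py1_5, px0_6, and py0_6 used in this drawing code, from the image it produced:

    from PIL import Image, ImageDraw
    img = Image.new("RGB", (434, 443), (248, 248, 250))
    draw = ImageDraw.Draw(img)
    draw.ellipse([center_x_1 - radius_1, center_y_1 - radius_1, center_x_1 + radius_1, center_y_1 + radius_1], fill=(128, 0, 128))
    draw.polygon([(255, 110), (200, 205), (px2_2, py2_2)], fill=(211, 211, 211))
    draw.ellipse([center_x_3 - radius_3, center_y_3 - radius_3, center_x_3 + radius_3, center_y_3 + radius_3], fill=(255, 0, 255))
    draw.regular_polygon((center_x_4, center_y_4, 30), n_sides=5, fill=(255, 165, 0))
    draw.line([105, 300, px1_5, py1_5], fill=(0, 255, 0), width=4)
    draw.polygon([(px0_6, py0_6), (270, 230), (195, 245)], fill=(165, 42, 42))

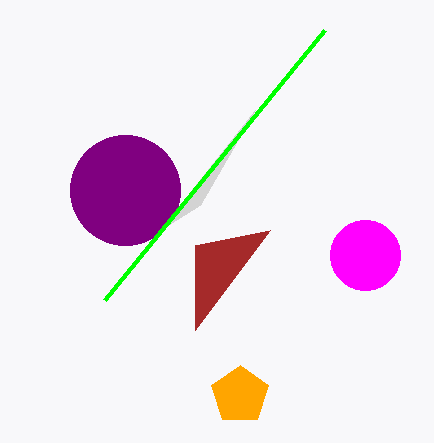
center_x_1 = 125; center_y_1 = 190; radius_1 = 55; px2_2 = 160; py2_2 = 230; center_x_3 = 365; center_y_3 = 255; radius_3 = 35; center_x_4 = 240; center_y_4 = 395; px1_5 = 325; py1_5 = 30; px0_6 = 195; py0_6 = 330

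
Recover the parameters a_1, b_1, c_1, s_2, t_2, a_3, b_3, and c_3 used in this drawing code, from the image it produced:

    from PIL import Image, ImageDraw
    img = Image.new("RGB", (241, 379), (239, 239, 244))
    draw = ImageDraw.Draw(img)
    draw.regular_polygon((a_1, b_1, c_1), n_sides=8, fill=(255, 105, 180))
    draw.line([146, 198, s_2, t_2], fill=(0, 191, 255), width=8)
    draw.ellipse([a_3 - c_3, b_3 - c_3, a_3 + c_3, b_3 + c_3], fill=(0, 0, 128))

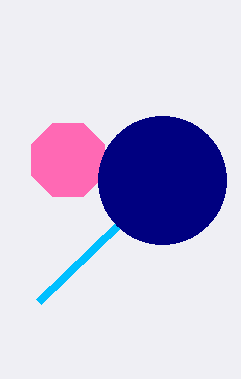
a_1 = 68; b_1 = 160; c_1 = 40; s_2 = 38; t_2 = 302; a_3 = 162; b_3 = 180; c_3 = 64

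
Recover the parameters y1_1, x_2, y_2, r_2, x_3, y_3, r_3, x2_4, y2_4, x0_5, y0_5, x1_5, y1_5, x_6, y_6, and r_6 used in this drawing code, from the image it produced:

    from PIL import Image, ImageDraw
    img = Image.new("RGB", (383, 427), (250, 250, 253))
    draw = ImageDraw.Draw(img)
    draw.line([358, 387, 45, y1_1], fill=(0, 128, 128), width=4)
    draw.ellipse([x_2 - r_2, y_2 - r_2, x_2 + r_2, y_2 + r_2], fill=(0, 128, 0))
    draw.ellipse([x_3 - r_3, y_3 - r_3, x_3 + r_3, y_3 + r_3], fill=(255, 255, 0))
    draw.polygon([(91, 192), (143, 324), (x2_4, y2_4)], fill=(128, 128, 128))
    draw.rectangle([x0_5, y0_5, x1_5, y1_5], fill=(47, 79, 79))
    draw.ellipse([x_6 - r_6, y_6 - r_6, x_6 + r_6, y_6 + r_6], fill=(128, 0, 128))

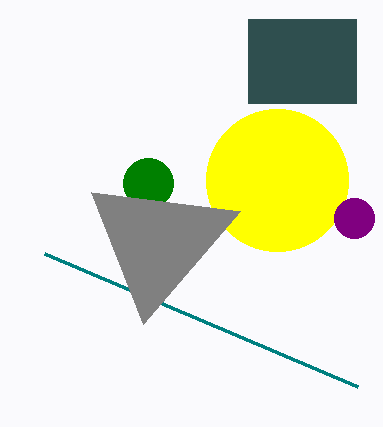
y1_1 = 254; x_2 = 148; y_2 = 183; r_2 = 25; x_3 = 277; y_3 = 180; r_3 = 71; x2_4 = 240; y2_4 = 211; x0_5 = 248; y0_5 = 19; x1_5 = 356; y1_5 = 103; x_6 = 354; y_6 = 218; r_6 = 20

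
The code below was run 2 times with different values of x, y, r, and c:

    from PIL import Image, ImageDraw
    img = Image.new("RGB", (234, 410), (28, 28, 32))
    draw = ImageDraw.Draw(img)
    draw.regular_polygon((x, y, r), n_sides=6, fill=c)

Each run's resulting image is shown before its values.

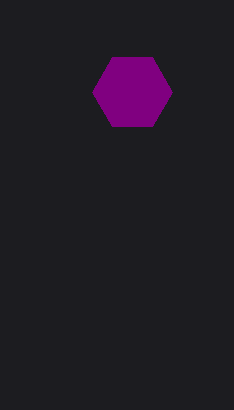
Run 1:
x = 132; y = 92; r = 40; c = 'purple'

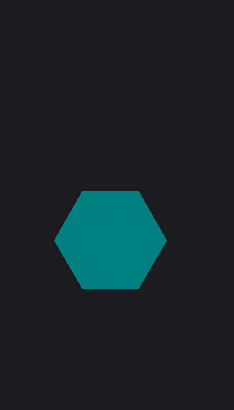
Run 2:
x = 110; y = 240; r = 56; c = 'teal'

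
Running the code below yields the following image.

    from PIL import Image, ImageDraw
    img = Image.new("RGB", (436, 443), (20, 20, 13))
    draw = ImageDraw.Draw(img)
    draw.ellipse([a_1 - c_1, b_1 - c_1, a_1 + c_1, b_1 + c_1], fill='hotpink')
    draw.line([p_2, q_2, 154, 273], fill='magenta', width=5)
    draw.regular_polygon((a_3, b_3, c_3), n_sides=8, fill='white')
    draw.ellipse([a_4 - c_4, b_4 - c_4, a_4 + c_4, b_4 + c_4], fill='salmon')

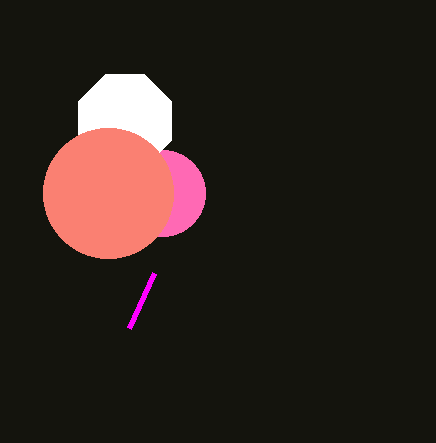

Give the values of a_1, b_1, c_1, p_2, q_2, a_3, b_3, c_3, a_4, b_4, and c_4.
a_1 = 162
b_1 = 193
c_1 = 43
p_2 = 129
q_2 = 328
a_3 = 125
b_3 = 121
c_3 = 50
a_4 = 108
b_4 = 193
c_4 = 65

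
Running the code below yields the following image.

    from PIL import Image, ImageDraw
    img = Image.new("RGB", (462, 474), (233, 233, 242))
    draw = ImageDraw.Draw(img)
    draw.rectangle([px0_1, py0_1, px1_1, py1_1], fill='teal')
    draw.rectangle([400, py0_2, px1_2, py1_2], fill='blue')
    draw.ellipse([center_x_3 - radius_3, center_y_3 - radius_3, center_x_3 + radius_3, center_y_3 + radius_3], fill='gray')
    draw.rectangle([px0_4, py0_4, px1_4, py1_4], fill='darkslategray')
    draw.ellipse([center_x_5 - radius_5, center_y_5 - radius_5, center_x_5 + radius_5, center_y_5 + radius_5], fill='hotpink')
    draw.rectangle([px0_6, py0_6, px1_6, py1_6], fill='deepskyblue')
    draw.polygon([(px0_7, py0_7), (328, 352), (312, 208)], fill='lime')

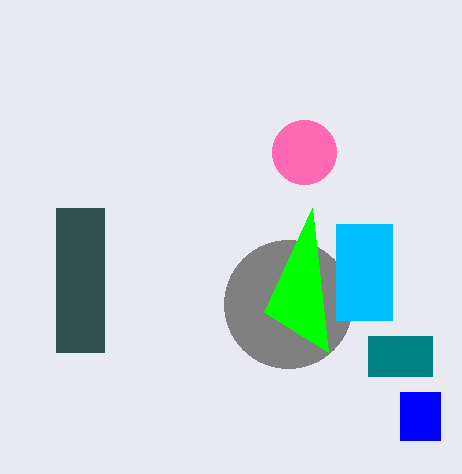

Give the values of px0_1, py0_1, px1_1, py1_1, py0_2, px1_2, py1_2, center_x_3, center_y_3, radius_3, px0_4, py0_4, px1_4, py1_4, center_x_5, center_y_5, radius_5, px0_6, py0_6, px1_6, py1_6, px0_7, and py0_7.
px0_1 = 368, py0_1 = 336, px1_1 = 432, py1_1 = 376, py0_2 = 392, px1_2 = 440, py1_2 = 440, center_x_3 = 288, center_y_3 = 304, radius_3 = 64, px0_4 = 56, py0_4 = 208, px1_4 = 104, py1_4 = 352, center_x_5 = 304, center_y_5 = 152, radius_5 = 32, px0_6 = 336, py0_6 = 224, px1_6 = 392, py1_6 = 320, px0_7 = 264, py0_7 = 312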